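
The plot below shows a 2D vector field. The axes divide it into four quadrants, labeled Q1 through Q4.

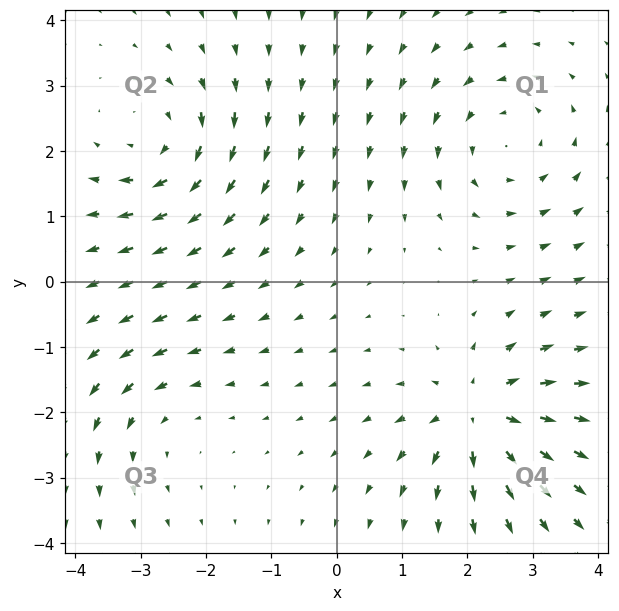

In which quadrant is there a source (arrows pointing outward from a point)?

Q4

The source sits at approximately (2.2, -2.0), which lies in quadrant Q4. The divergence there is about +6, positive as expected for a source.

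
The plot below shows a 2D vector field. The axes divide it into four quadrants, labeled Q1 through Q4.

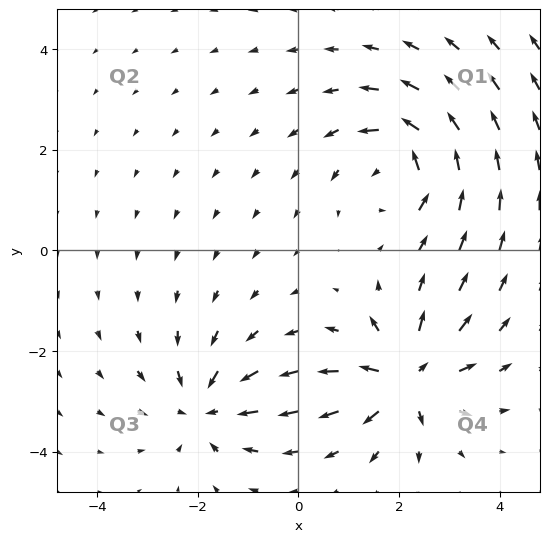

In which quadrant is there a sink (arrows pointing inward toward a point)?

Q3

The sink sits at approximately (-1.8, -3.1), which lies in quadrant Q3. The divergence there is about -4, negative as expected for a sink.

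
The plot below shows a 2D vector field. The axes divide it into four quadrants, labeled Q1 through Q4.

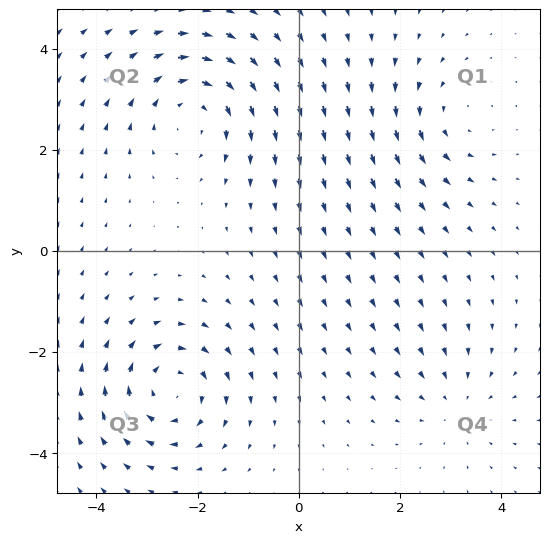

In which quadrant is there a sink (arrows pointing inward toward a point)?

The sink sits at approximately (3.1, -3.0), which lies in quadrant Q4. The divergence there is about -2, negative as expected for a sink.

Q4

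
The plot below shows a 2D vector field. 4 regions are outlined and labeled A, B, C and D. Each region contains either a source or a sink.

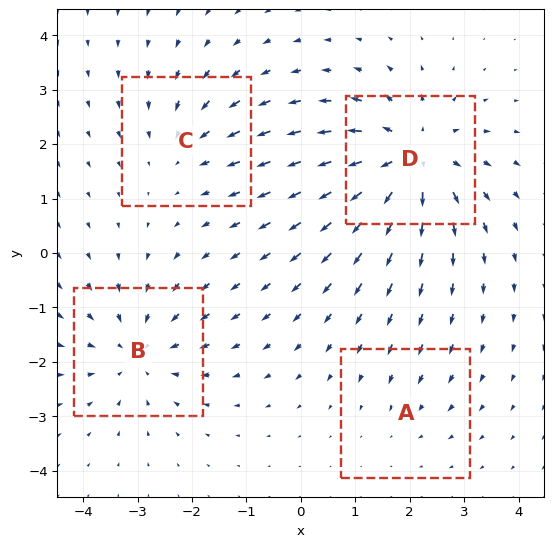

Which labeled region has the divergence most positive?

Divergence at each region's feature centre — A: about -2, B: about -5, C: about -3, D: about +7. Region D is most positive.

D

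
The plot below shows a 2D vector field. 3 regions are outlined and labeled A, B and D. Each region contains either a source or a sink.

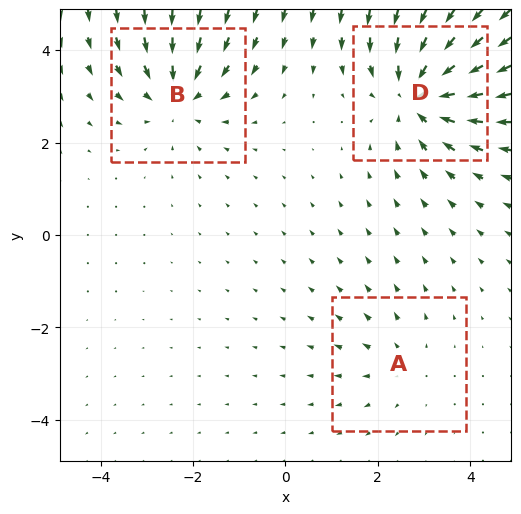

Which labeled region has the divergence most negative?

Divergence at each region's feature centre — A: about +2, B: about -3, D: about -5. Region D is most negative.

D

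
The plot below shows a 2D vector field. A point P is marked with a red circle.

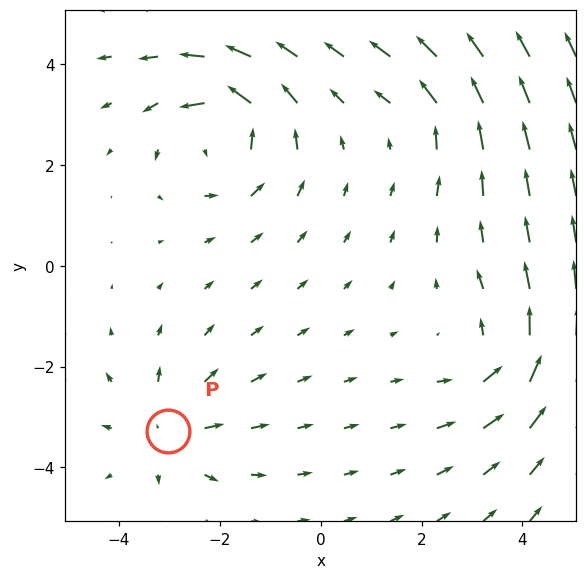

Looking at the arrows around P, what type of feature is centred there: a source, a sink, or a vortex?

At P (-3.0, -3.3) the arrows spread outward. Divergence about +3, curl ≈0 — positive divergence with near-zero curl is a source.

source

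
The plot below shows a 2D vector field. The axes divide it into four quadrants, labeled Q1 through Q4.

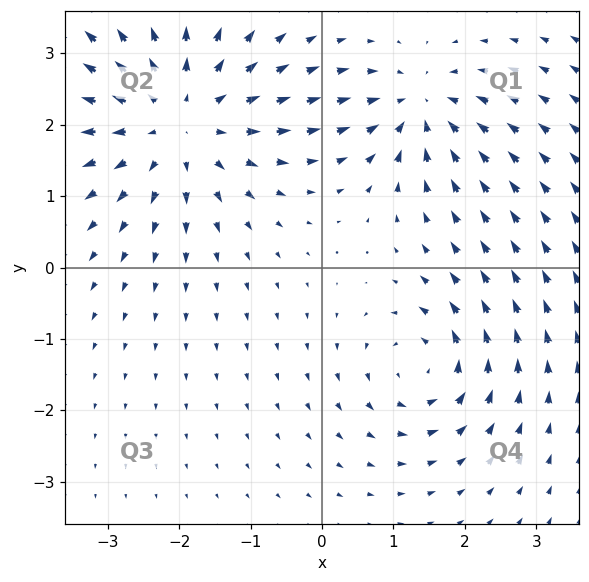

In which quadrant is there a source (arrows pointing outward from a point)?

The source sits at approximately (-2.0, 2.1), which lies in quadrant Q2. The divergence there is about +4, positive as expected for a source.

Q2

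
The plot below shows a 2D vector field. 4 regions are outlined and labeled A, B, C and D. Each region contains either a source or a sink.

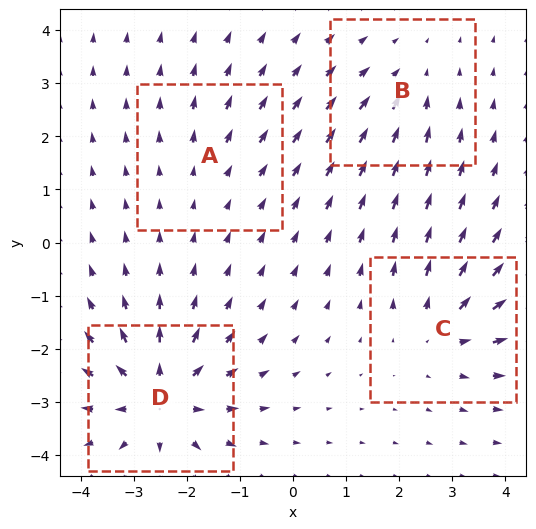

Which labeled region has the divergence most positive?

Divergence at each region's feature centre — A: about +2, B: about -3, C: about +5, D: about +7. Region D is most positive.

D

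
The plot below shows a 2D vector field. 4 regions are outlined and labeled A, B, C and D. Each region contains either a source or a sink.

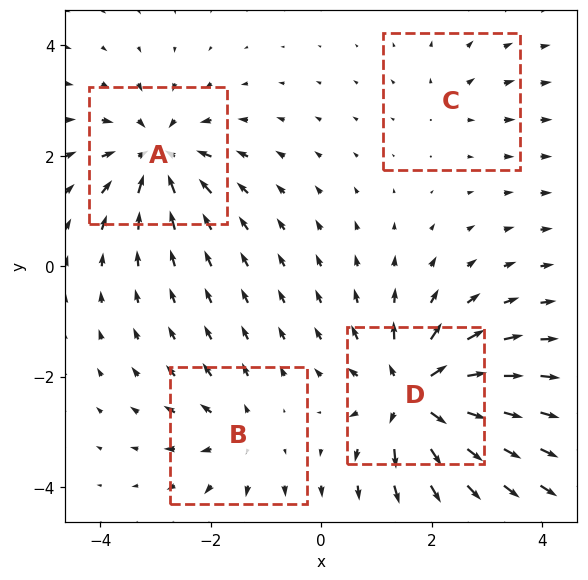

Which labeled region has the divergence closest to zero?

Divergence at each region's feature centre — A: about -7, B: about +4, C: about +3, D: about +8. Region C is closest to zero.

C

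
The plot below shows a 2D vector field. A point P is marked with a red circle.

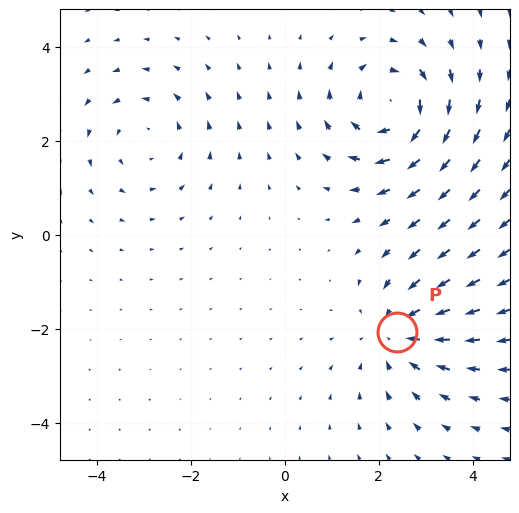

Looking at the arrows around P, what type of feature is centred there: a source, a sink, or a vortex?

sink

At P (2.4, -2.1) the arrows converge inward. Divergence about -3, curl ≈0 — negative divergence with near-zero curl is a sink.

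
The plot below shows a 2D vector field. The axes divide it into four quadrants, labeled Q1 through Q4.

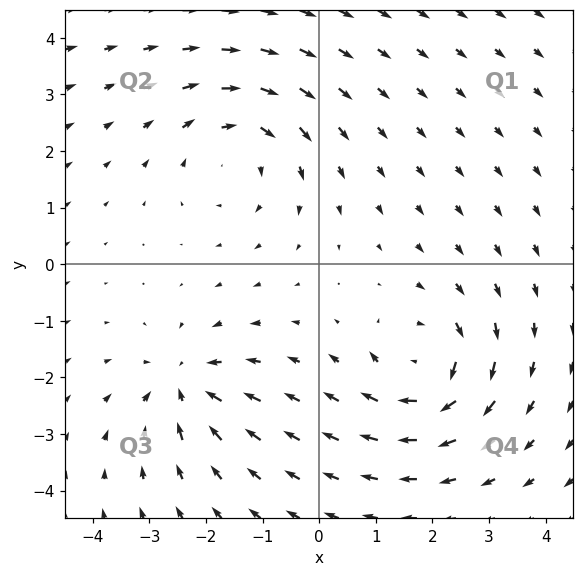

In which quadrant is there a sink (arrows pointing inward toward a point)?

The sink sits at approximately (-2.4, -2.2), which lies in quadrant Q3. The divergence there is about -5, negative as expected for a sink.

Q3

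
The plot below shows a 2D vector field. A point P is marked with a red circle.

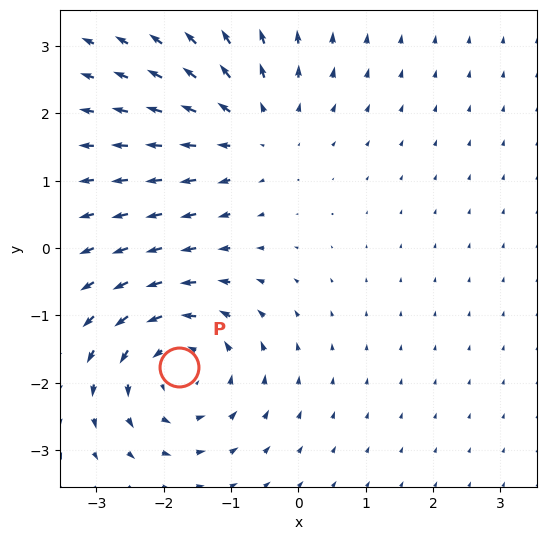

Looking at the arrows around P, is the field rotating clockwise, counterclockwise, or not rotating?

counterclockwise

Near P at (-1.8, -1.8) the arrows circulate counterclockwise. The curl (z-component) there is about +4; positive curl means counterclockwise rotation.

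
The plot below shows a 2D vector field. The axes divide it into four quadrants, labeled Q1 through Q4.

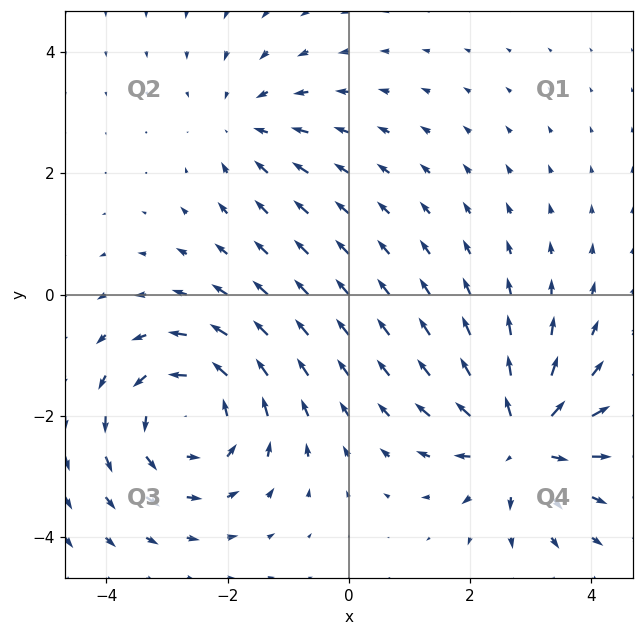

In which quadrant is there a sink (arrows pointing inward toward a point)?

The sink sits at approximately (-1.7, 2.8), which lies in quadrant Q2. The divergence there is about -3, negative as expected for a sink.

Q2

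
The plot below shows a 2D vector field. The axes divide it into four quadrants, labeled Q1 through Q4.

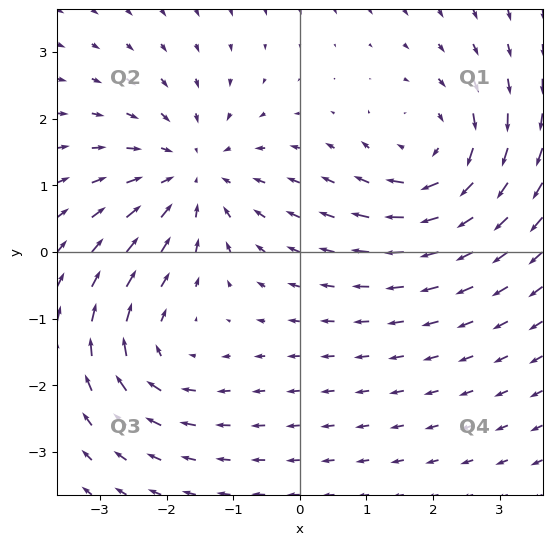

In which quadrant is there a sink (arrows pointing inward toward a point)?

The sink sits at approximately (-1.6, 1.2), which lies in quadrant Q2. The divergence there is about -4, negative as expected for a sink.

Q2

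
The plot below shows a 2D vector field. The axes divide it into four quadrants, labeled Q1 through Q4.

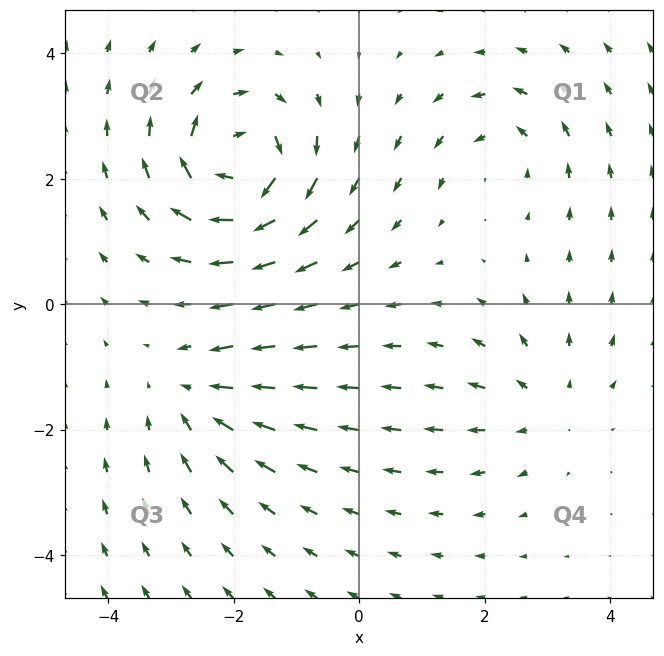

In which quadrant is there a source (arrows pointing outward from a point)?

Q4

The source sits at approximately (3.0, -1.6), which lies in quadrant Q4. The divergence there is about +2, positive as expected for a source.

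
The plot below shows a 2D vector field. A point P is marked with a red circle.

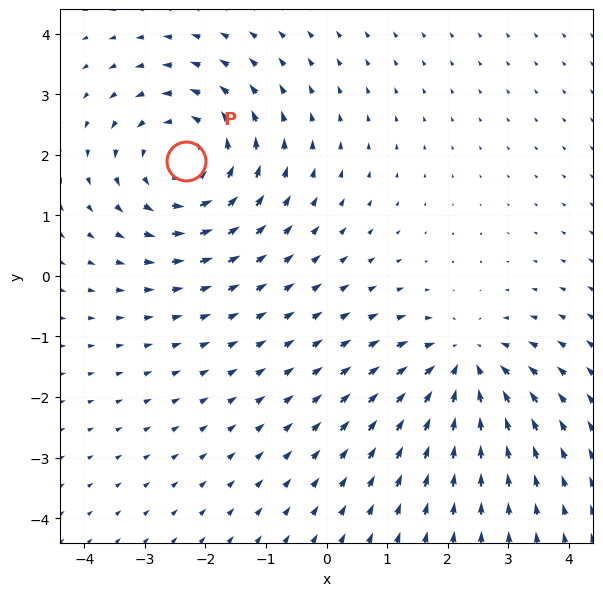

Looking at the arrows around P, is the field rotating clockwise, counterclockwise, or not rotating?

counterclockwise

Near P at (-2.3, 1.9) the arrows circulate counterclockwise. The curl (z-component) there is about +3; positive curl means counterclockwise rotation.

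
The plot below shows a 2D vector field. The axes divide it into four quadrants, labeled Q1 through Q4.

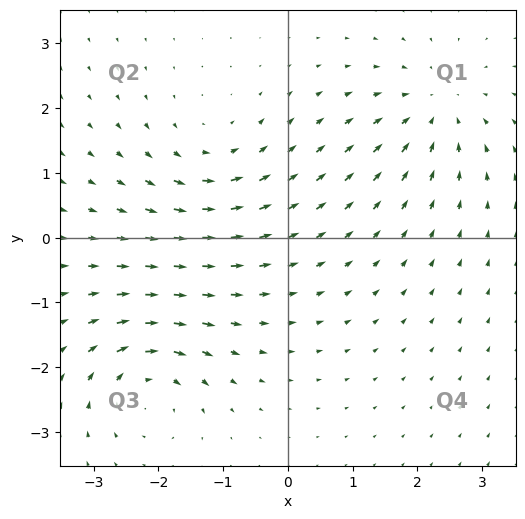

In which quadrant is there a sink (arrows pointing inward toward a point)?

The sink sits at approximately (2.3, 2.0), which lies in quadrant Q1. The divergence there is about -4, negative as expected for a sink.

Q1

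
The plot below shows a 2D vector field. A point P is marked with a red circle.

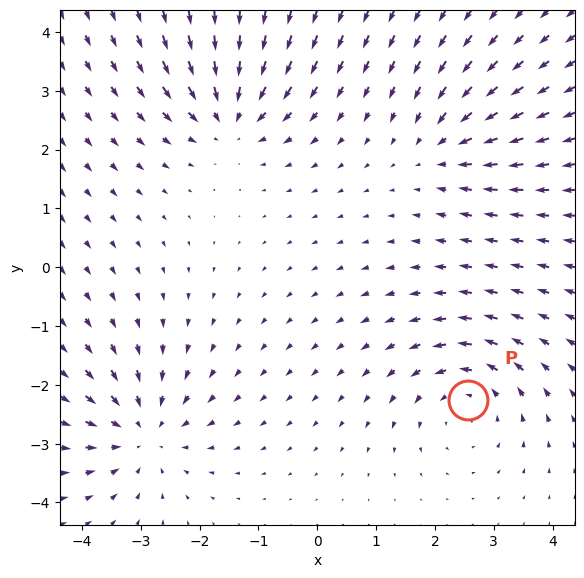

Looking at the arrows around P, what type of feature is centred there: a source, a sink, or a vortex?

vortex

At P (2.6, -2.3) the arrows circulate counterclockwise. Divergence ≈0, curl about +4 — near-zero divergence with nonzero curl is a vortex.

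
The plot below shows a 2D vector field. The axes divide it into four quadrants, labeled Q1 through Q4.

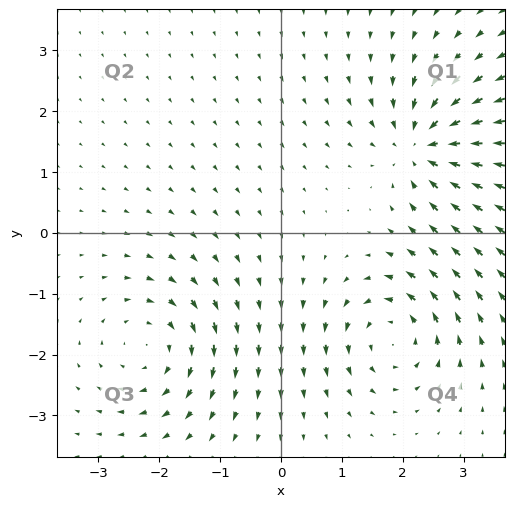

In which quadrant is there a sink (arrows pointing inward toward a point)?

Q1

The sink sits at approximately (2.3, 1.4), which lies in quadrant Q1. The divergence there is about -7, negative as expected for a sink.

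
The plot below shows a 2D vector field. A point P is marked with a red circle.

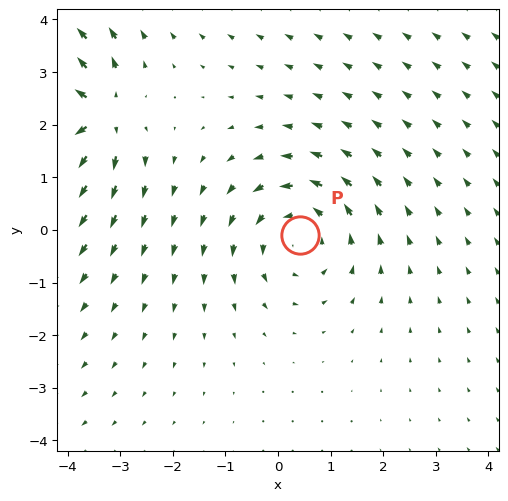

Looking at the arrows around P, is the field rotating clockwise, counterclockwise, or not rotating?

Near P at (0.4, -0.1) the arrows circulate counterclockwise. The curl (z-component) there is about +3; positive curl means counterclockwise rotation.

counterclockwise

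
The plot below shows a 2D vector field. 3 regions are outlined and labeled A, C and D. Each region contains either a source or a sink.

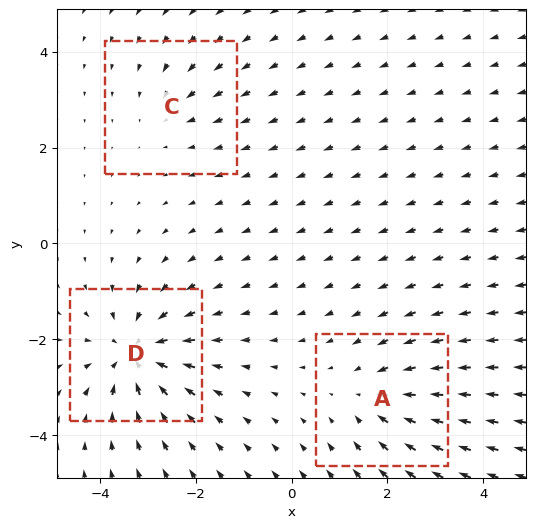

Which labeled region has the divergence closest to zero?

Divergence at each region's feature centre — A: about -3, C: about -2, D: about -5. Region C is closest to zero.

C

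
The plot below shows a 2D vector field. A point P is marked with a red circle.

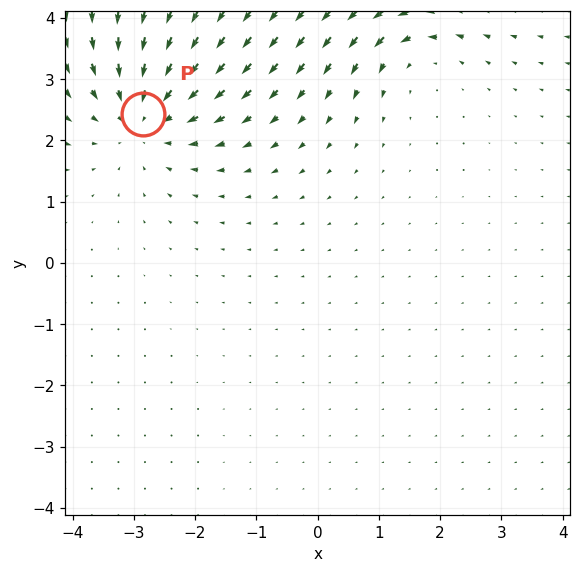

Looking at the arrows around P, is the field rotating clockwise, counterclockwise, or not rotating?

not rotating

Near P at (-2.8, 2.4) the arrows show no circulation. The curl there is ≈0.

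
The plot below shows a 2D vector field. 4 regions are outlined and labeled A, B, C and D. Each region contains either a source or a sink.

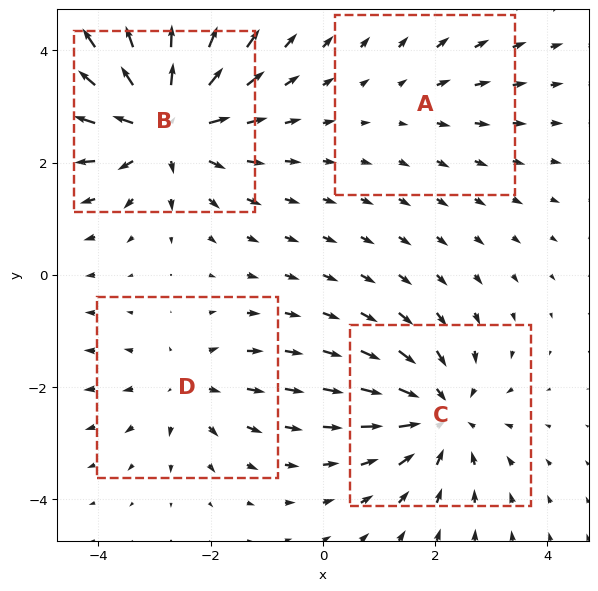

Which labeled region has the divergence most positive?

B

Divergence at each region's feature centre — A: about +2, B: about +7, C: about -5, D: about +3. Region B is most positive.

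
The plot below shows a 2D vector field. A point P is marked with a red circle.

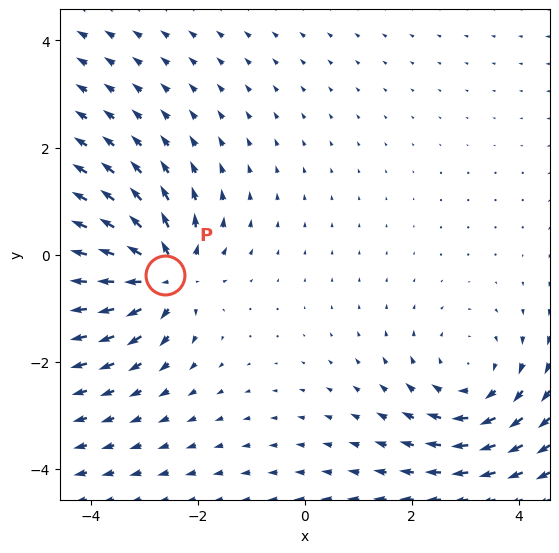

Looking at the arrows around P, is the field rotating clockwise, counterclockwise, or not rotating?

Near P at (-2.6, -0.4) the arrows show no circulation. The curl there is ≈0.

not rotating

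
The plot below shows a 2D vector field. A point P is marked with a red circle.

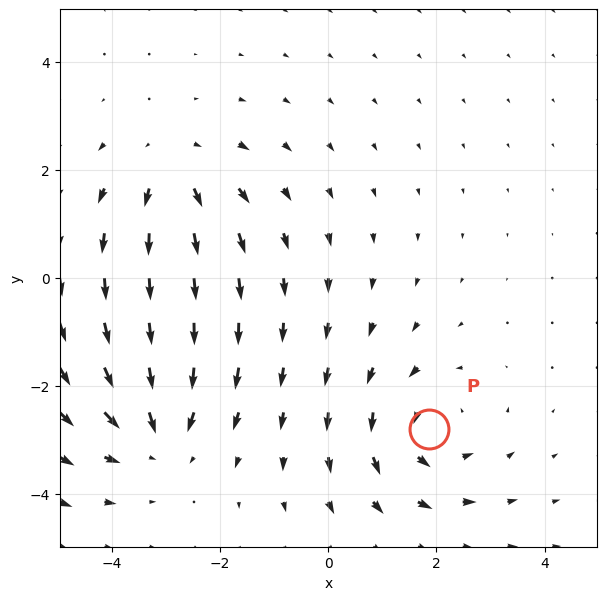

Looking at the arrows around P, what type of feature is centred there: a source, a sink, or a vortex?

vortex

At P (1.9, -2.8) the arrows circulate counterclockwise. Divergence ≈0, curl about +4 — near-zero divergence with nonzero curl is a vortex.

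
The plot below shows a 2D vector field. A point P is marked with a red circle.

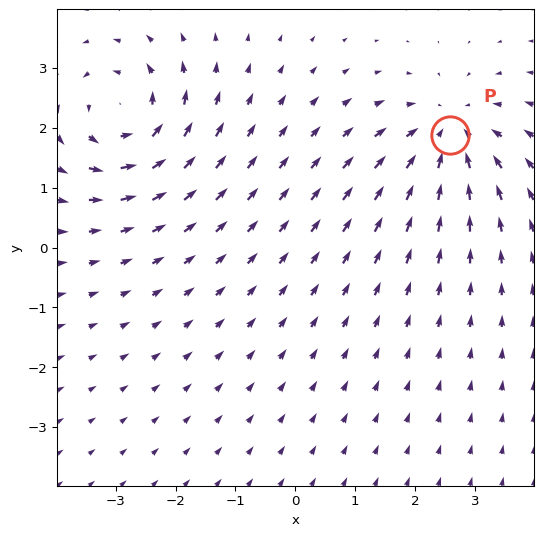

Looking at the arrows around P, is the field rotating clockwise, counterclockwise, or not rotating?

Near P at (2.6, 1.9) the arrows show no circulation. The curl there is ≈0.

not rotating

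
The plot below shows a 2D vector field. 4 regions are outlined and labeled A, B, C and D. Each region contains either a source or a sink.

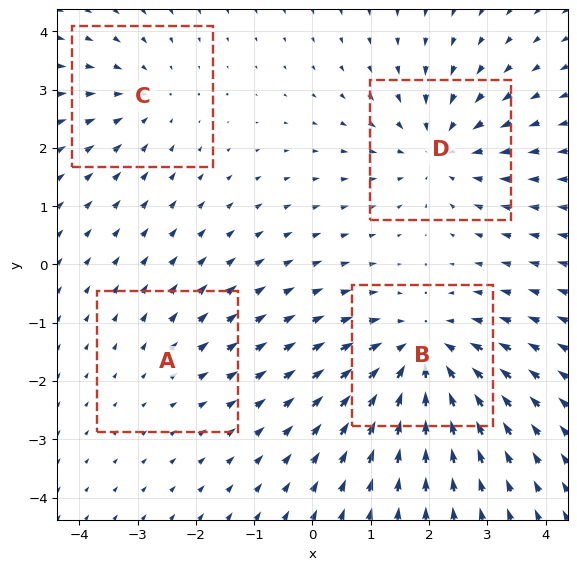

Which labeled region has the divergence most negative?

B

Divergence at each region's feature centre — A: about +2, B: about -6, C: about -3, D: about -4. Region B is most negative.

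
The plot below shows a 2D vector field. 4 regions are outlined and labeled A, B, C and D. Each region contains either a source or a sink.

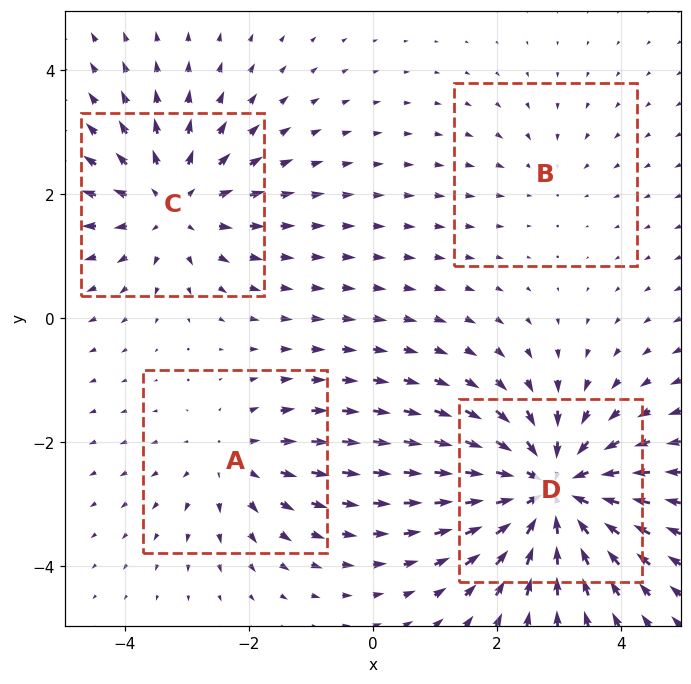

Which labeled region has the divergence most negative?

Divergence at each region's feature centre — A: about +3, B: about -2, C: about +5, D: about -7. Region D is most negative.

D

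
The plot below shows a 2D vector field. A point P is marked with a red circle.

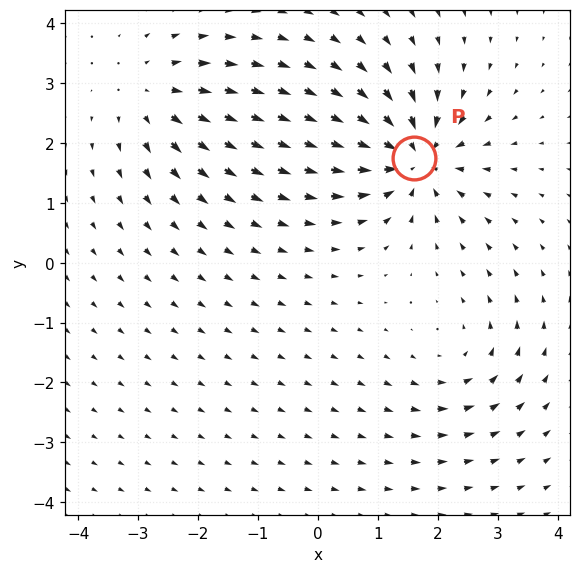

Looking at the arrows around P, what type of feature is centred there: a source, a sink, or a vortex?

sink

At P (1.6, 1.8) the arrows converge inward. Divergence about -7, curl ≈0 — negative divergence with near-zero curl is a sink.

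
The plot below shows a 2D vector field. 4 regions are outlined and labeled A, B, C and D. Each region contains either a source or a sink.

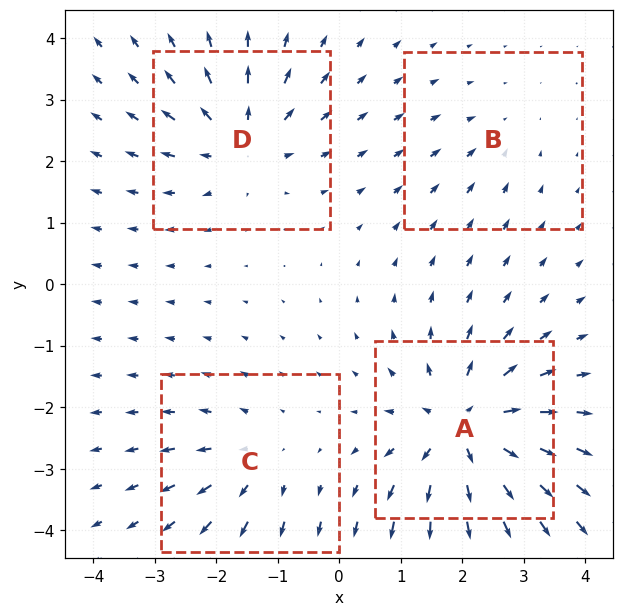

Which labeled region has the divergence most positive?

Divergence at each region's feature centre — A: about +8, B: about -2, C: about +4, D: about +5. Region A is most positive.

A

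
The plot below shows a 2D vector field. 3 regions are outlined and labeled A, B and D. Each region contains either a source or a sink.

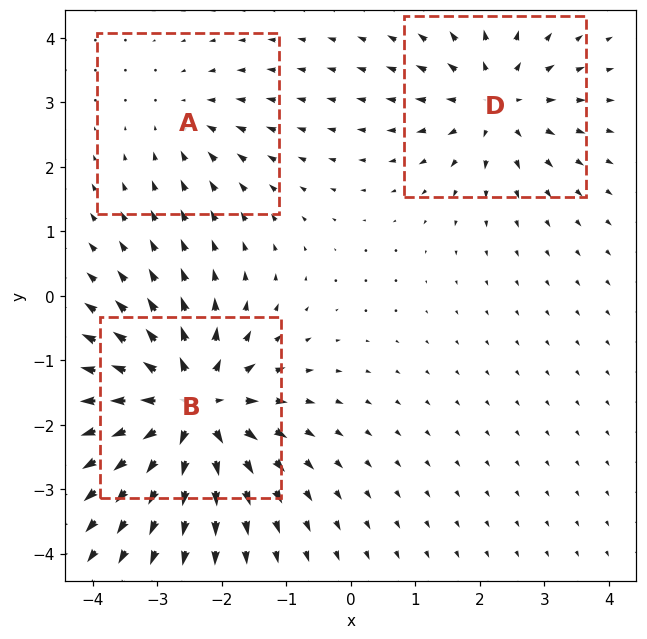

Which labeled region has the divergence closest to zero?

A

Divergence at each region's feature centre — A: about -2, B: about +6, D: about +4. Region A is closest to zero.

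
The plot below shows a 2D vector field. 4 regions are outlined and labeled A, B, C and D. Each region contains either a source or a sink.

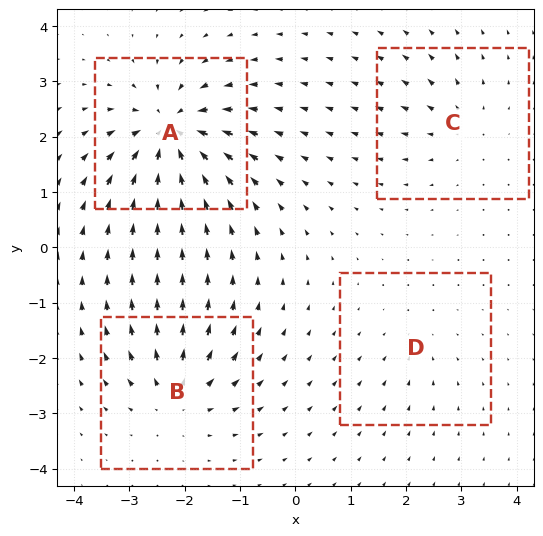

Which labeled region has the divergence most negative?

Divergence at each region's feature centre — A: about -9, B: about +6, C: about +4, D: about -2. Region A is most negative.

A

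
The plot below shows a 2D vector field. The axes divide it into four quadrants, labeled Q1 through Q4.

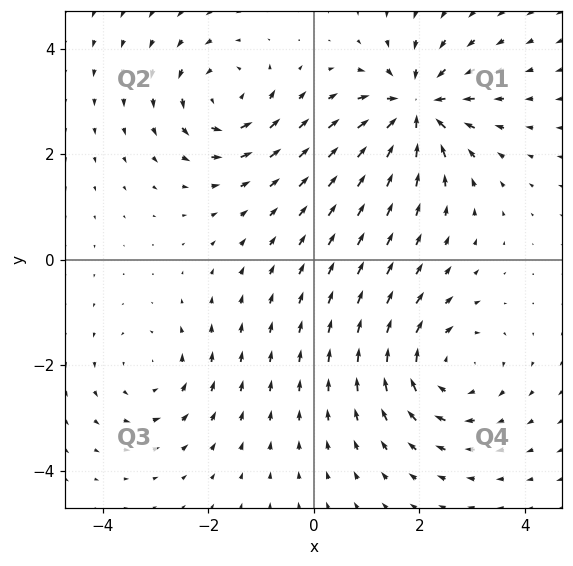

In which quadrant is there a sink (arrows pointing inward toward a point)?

Q1

The sink sits at approximately (1.9, 2.9), which lies in quadrant Q1. The divergence there is about -7, negative as expected for a sink.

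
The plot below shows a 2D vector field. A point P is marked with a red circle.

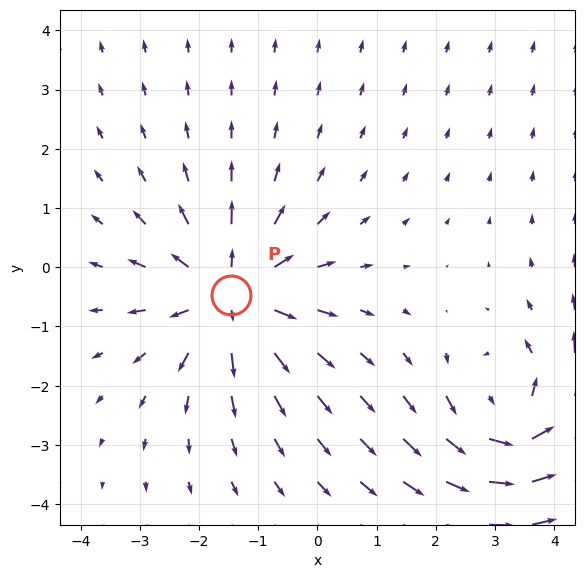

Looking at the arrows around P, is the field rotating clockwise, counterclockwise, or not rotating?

Near P at (-1.5, -0.5) the arrows show no circulation. The curl there is ≈0.

not rotating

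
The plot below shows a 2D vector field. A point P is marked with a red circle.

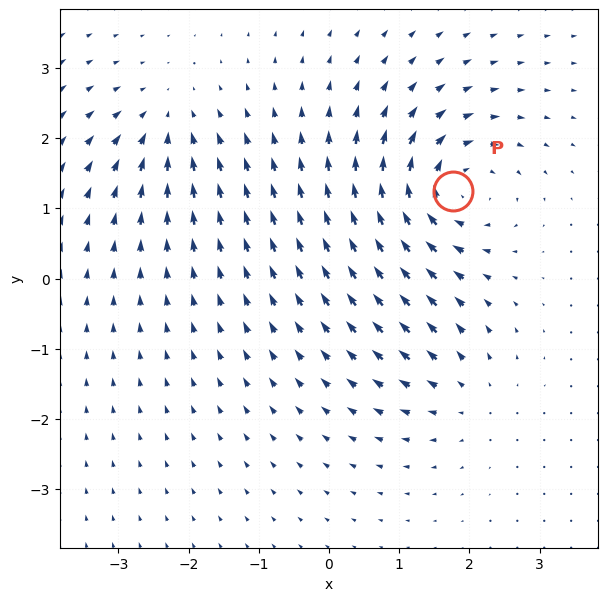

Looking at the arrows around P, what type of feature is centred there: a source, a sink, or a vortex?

At P (1.8, 1.2) the arrows circulate clockwise. Divergence ≈0, curl about -6 — near-zero divergence with nonzero curl is a vortex.

vortex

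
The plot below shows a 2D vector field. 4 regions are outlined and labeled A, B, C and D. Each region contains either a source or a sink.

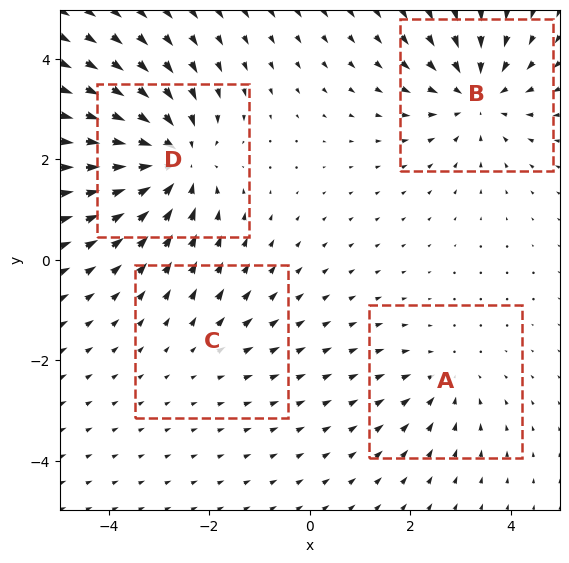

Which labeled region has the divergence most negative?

D

Divergence at each region's feature centre — A: about -3, B: about -5, C: about +2, D: about -6. Region D is most negative.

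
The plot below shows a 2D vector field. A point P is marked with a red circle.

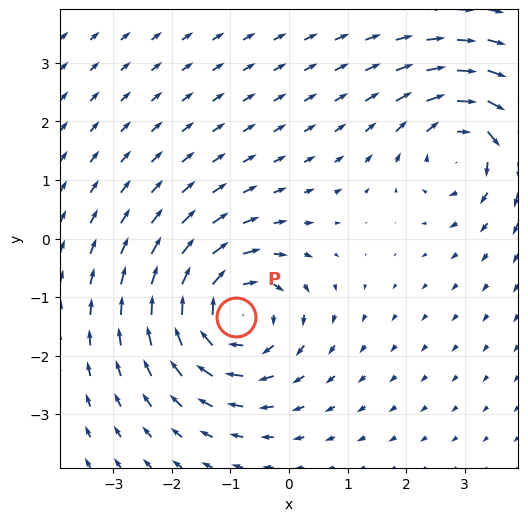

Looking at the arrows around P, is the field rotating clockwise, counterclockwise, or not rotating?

clockwise

Near P at (-0.9, -1.3) the arrows circulate clockwise. The curl (z-component) there is about -5; negative curl means clockwise rotation.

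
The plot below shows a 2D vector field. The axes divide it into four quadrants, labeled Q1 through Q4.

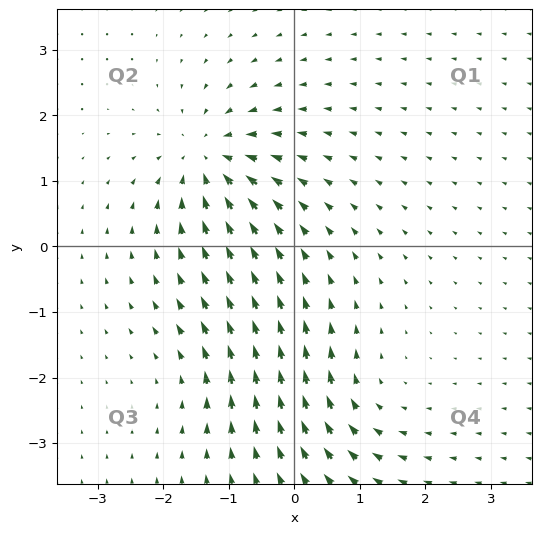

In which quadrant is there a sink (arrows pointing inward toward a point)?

Q2

The sink sits at approximately (-1.3, 1.3), which lies in quadrant Q2. The divergence there is about -6, negative as expected for a sink.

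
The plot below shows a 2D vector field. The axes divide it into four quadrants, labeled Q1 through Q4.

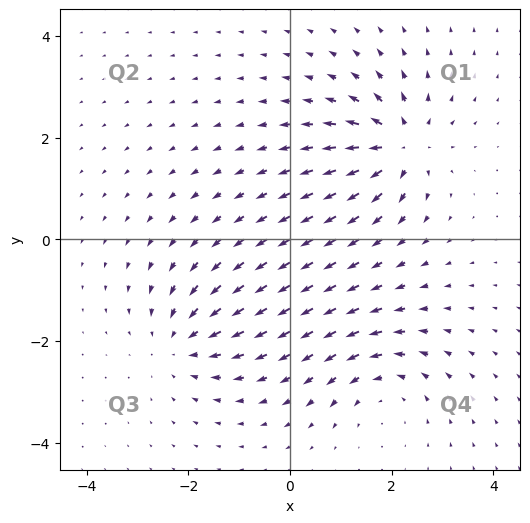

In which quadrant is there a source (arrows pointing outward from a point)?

Q1

The source sits at approximately (2.2, 1.9), which lies in quadrant Q1. The divergence there is about +7, positive as expected for a source.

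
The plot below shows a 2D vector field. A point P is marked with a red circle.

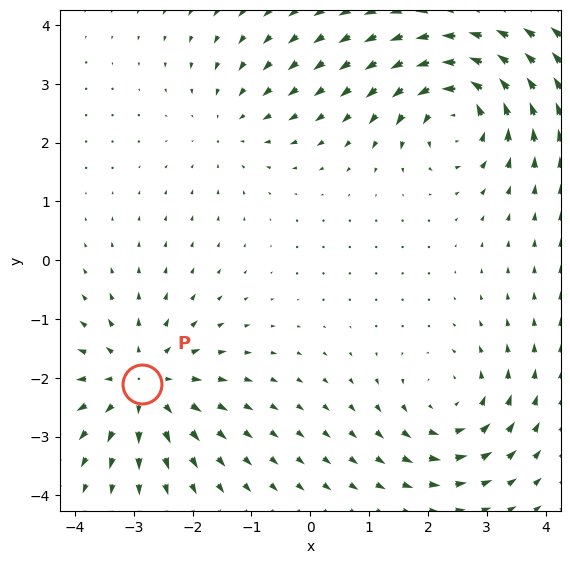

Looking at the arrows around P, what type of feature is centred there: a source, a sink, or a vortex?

source

At P (-2.9, -2.1) the arrows spread outward. Divergence about +4, curl ≈0 — positive divergence with near-zero curl is a source.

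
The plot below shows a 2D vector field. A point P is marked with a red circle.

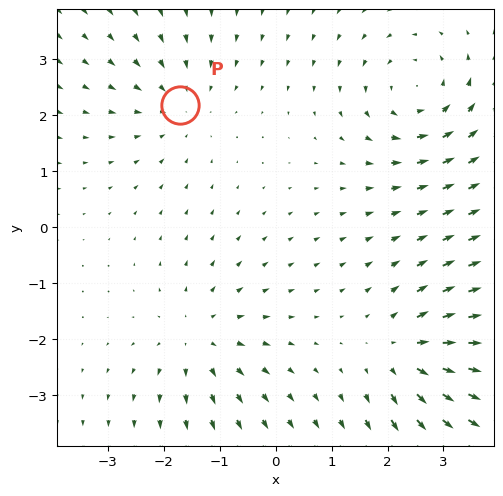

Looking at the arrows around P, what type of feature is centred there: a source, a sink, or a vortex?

At P (-1.7, 2.2) the arrows converge inward. Divergence about -3, curl ≈0 — negative divergence with near-zero curl is a sink.

sink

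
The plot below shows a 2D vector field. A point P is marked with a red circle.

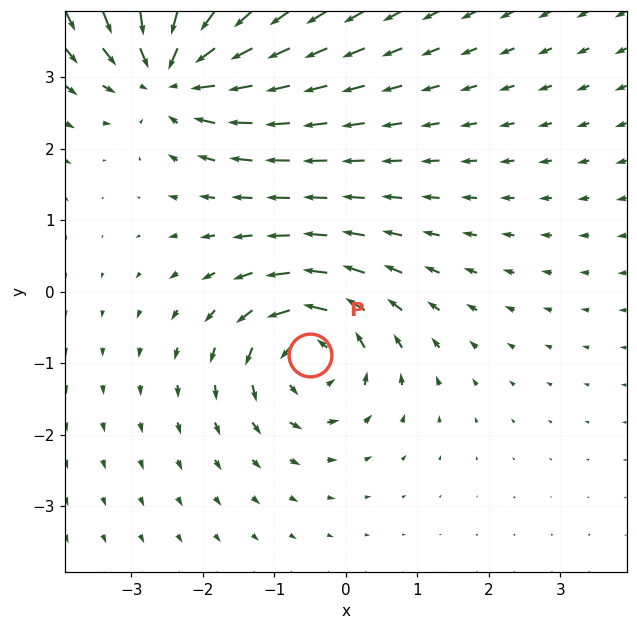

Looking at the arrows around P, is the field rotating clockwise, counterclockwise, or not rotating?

Near P at (-0.5, -0.9) the arrows circulate counterclockwise. The curl (z-component) there is about +5; positive curl means counterclockwise rotation.

counterclockwise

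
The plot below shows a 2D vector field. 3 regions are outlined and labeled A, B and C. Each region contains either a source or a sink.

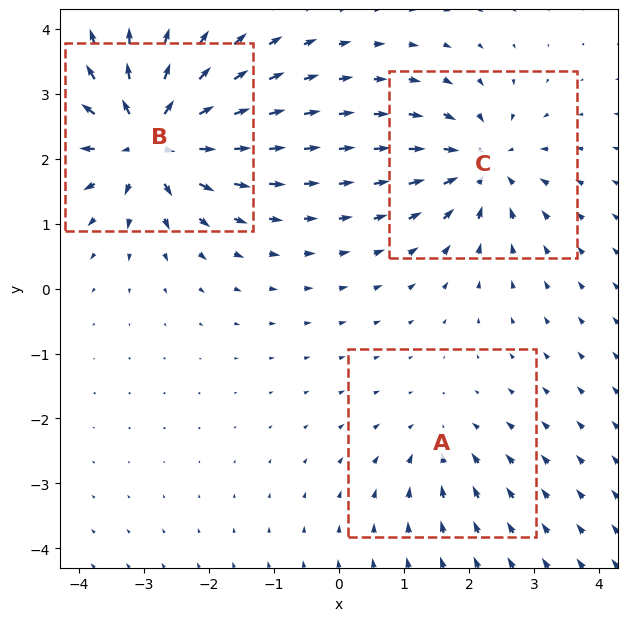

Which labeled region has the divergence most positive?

Divergence at each region's feature centre — A: about -2, B: about +6, C: about -4. Region B is most positive.

B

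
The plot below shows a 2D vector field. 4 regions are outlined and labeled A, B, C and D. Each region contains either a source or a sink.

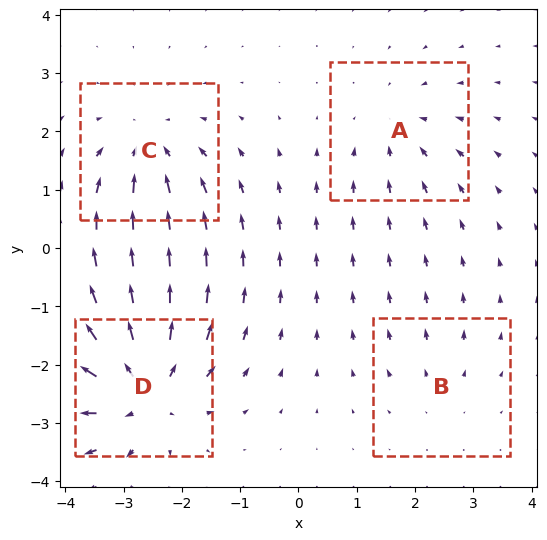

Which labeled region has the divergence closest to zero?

Divergence at each region's feature centre — A: about -3, B: about +2, C: about -5, D: about +7. Region B is closest to zero.

B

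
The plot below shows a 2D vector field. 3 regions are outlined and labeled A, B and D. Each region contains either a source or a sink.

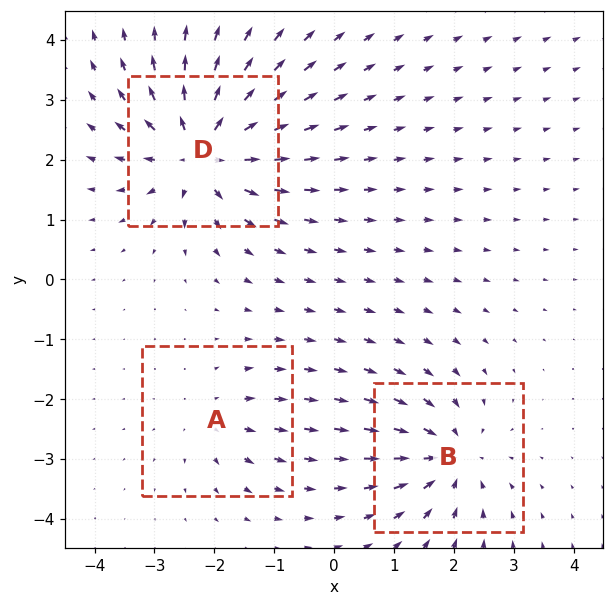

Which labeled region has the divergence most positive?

Divergence at each region's feature centre — A: about +2, B: about -4, D: about +6. Region D is most positive.

D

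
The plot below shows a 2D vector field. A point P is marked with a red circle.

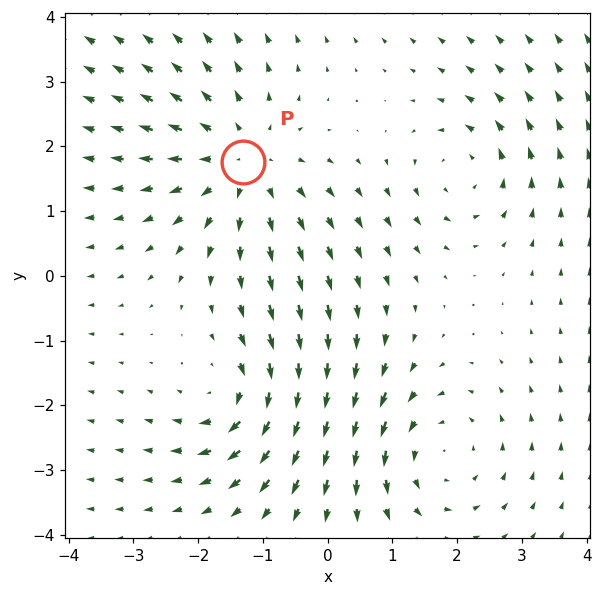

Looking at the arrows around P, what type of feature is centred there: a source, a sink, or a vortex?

At P (-1.3, 1.8) the arrows spread outward. Divergence about +4, curl ≈0 — positive divergence with near-zero curl is a source.

source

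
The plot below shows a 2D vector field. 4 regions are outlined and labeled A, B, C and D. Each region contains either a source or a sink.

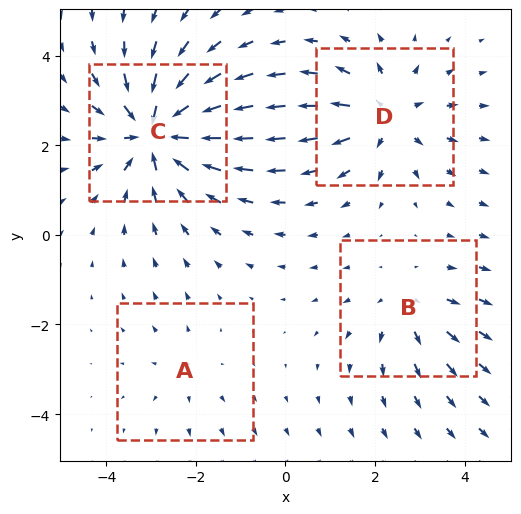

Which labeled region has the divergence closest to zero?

A

Divergence at each region's feature centre — A: about +2, B: about +3, C: about -6, D: about +4. Region A is closest to zero.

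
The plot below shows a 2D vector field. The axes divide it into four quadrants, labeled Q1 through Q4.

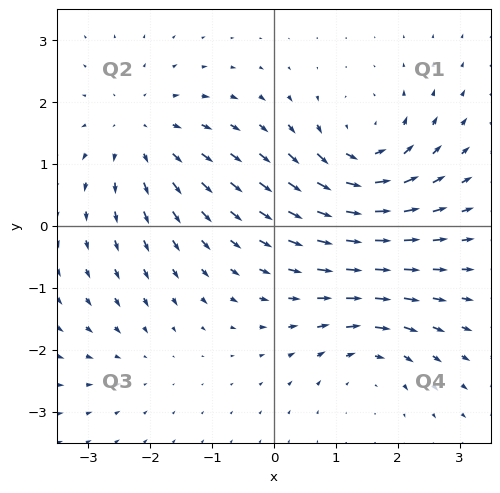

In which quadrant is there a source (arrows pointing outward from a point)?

Q2

The source sits at approximately (-2.2, 1.5), which lies in quadrant Q2. The divergence there is about +4, positive as expected for a source.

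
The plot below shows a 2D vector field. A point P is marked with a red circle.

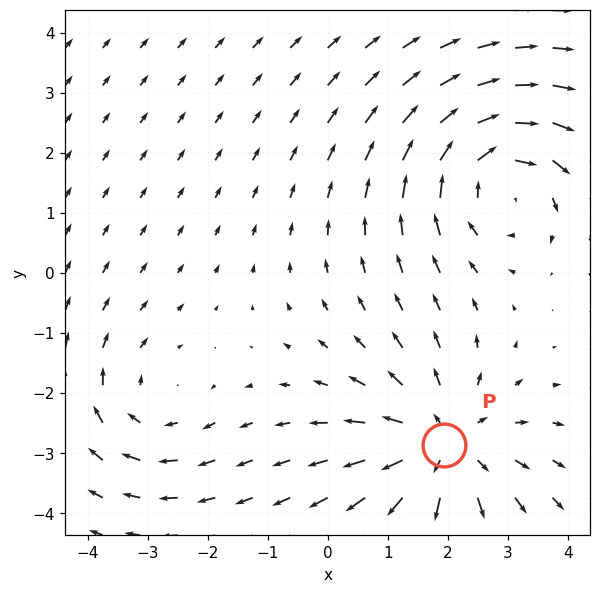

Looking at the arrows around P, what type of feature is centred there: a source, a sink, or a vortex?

source

At P (1.9, -2.9) the arrows spread outward. Divergence about +4, curl ≈0 — positive divergence with near-zero curl is a source.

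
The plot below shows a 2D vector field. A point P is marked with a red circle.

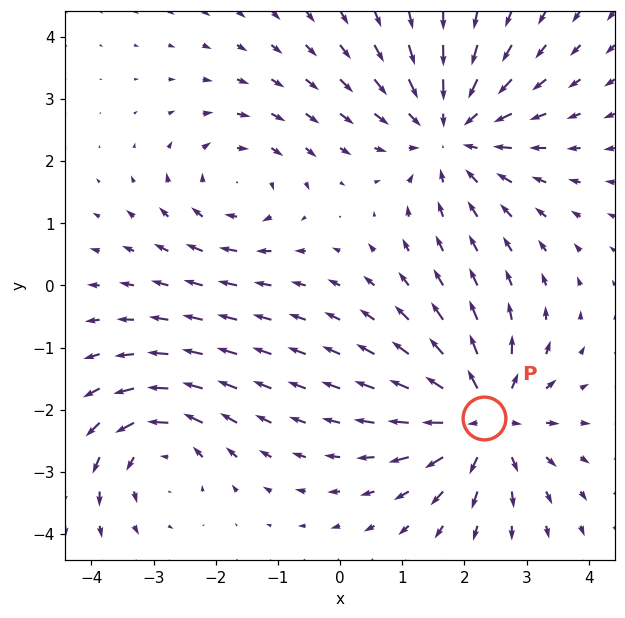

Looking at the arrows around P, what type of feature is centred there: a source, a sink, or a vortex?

source

At P (2.3, -2.1) the arrows spread outward. Divergence about +6, curl ≈0 — positive divergence with near-zero curl is a source.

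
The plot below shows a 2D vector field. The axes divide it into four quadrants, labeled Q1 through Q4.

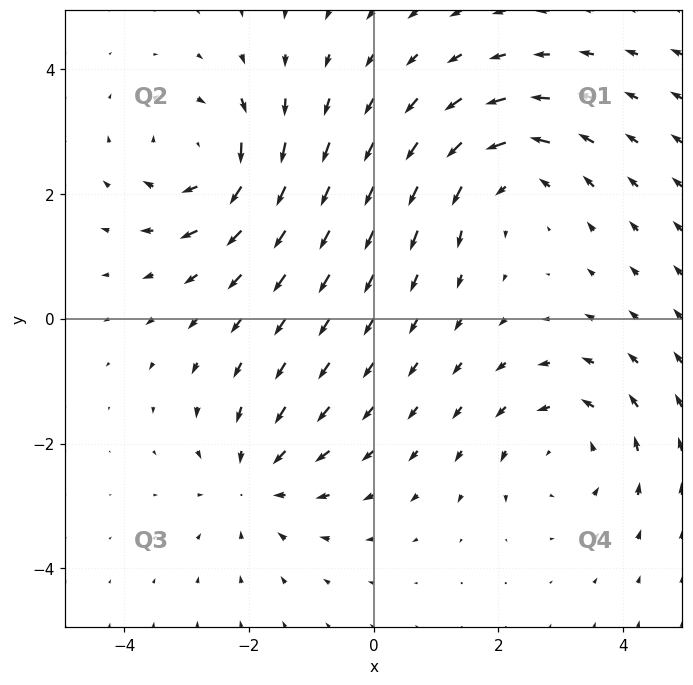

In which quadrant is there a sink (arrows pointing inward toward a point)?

The sink sits at approximately (-1.9, -2.6), which lies in quadrant Q3. The divergence there is about -3, negative as expected for a sink.

Q3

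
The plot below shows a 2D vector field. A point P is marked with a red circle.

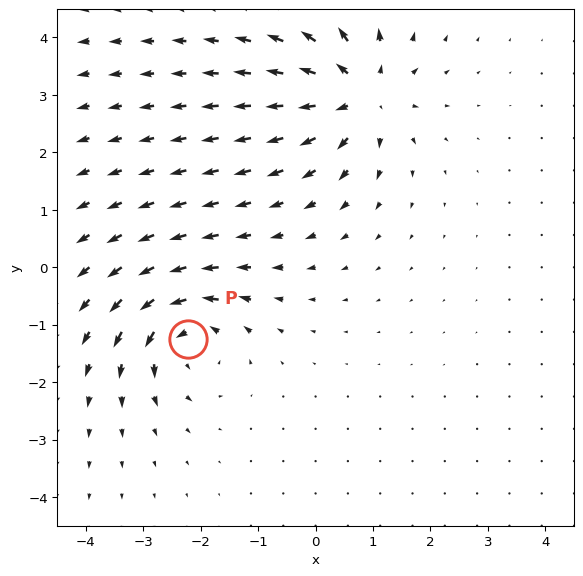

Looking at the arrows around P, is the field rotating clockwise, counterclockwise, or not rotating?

Near P at (-2.2, -1.2) the arrows circulate counterclockwise. The curl (z-component) there is about +5; positive curl means counterclockwise rotation.

counterclockwise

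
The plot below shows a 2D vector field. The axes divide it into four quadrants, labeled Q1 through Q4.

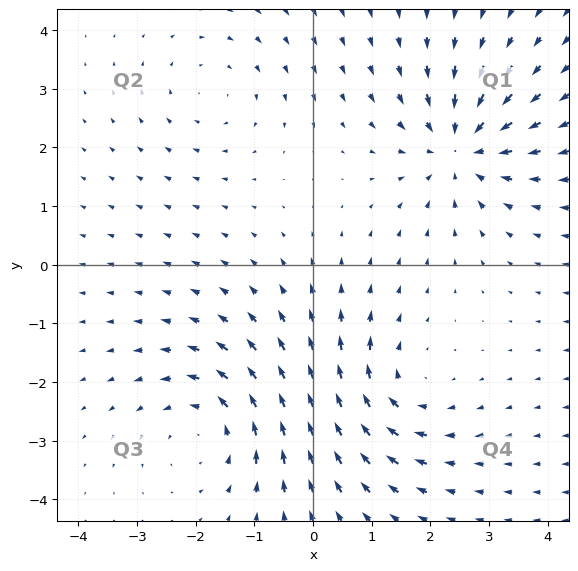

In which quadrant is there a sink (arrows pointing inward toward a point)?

The sink sits at approximately (2.5, 2.0), which lies in quadrant Q1. The divergence there is about -5, negative as expected for a sink.

Q1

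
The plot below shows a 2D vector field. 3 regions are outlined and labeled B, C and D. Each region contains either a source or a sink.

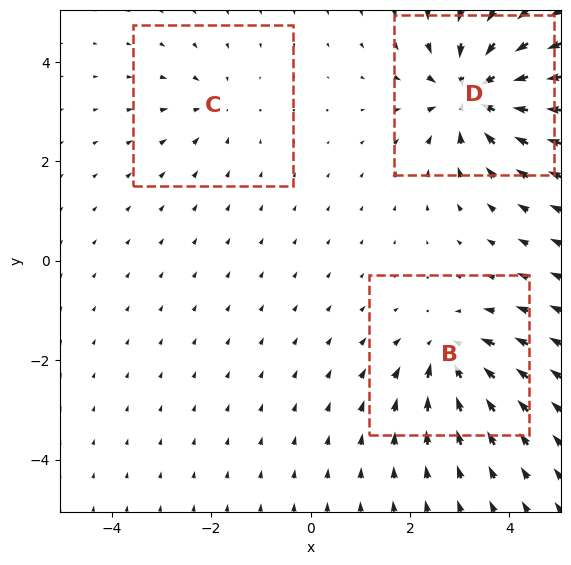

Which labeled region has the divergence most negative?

Divergence at each region's feature centre — B: about -4, C: about -2, D: about -6. Region D is most negative.

D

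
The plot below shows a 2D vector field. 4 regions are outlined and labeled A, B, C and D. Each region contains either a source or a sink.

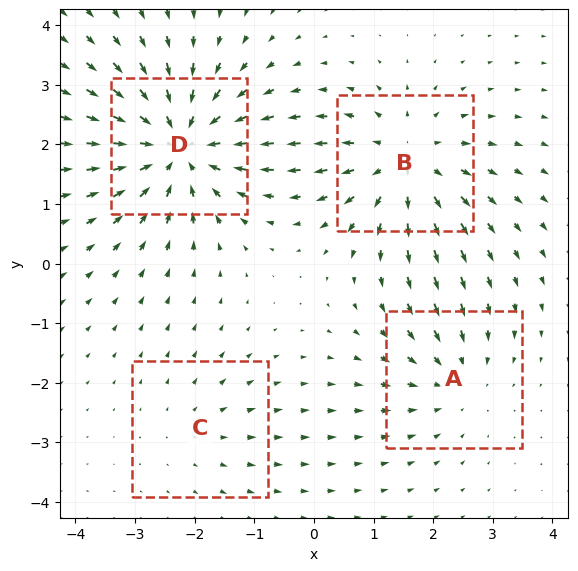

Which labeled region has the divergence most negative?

Divergence at each region's feature centre — A: about -3, B: about +5, C: about +2, D: about -6. Region D is most negative.

D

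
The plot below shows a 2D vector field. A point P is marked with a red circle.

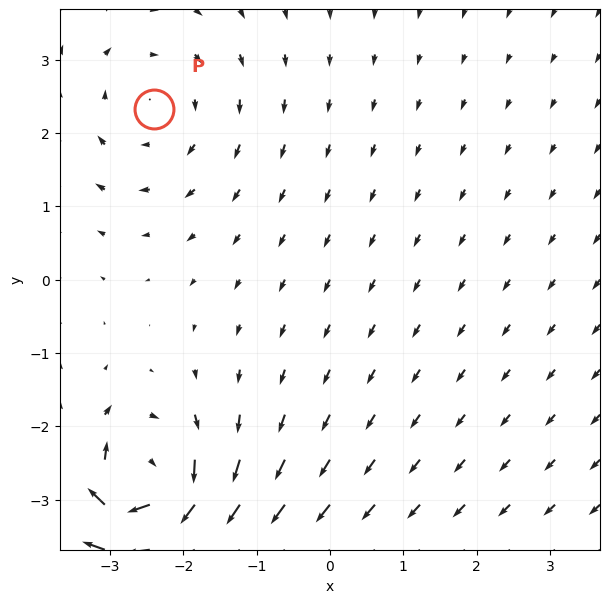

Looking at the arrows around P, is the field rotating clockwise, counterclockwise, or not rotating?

clockwise

Near P at (-2.4, 2.3) the arrows circulate clockwise. The curl (z-component) there is about -2; negative curl means clockwise rotation.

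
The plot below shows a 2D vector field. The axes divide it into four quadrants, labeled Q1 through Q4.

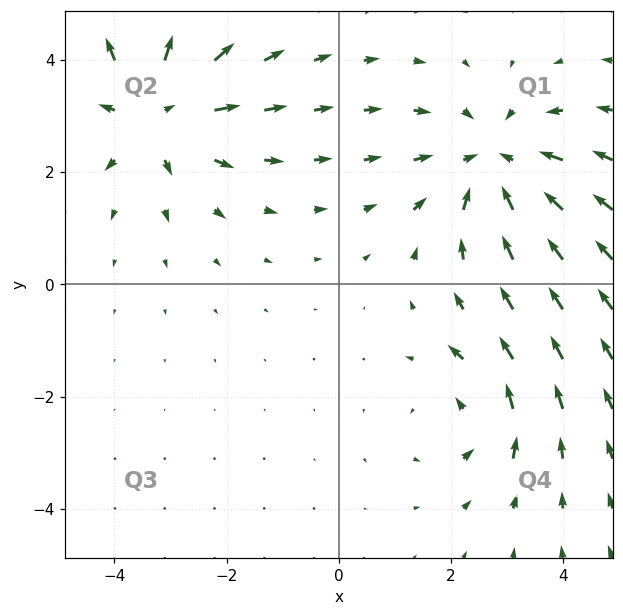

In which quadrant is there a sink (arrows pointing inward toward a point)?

The sink sits at approximately (2.8, 2.2), which lies in quadrant Q1. The divergence there is about -4, negative as expected for a sink.

Q1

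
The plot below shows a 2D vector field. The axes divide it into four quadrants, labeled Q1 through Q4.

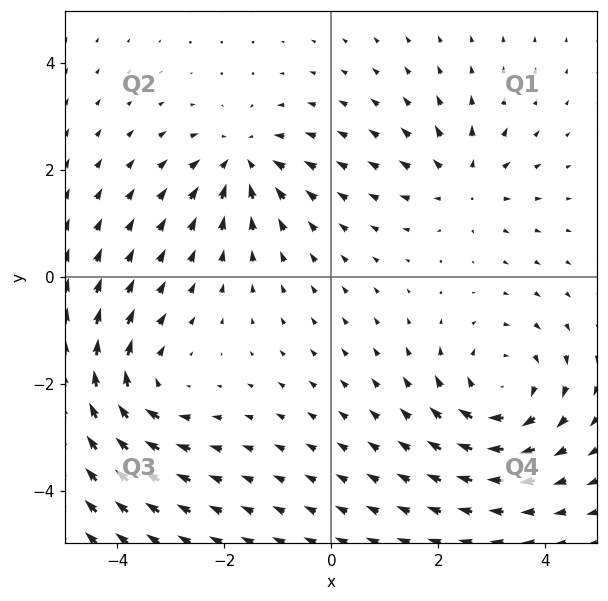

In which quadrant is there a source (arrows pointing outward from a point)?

Q1

The source sits at approximately (2.5, 1.8), which lies in quadrant Q1. The divergence there is about +4, positive as expected for a source.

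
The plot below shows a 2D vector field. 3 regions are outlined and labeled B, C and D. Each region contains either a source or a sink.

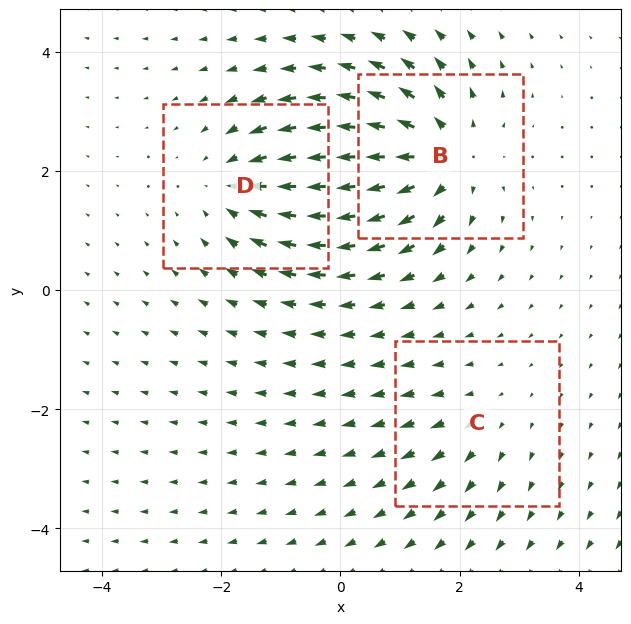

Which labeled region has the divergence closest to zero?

C

Divergence at each region's feature centre — B: about +5, C: about +2, D: about -3. Region C is closest to zero.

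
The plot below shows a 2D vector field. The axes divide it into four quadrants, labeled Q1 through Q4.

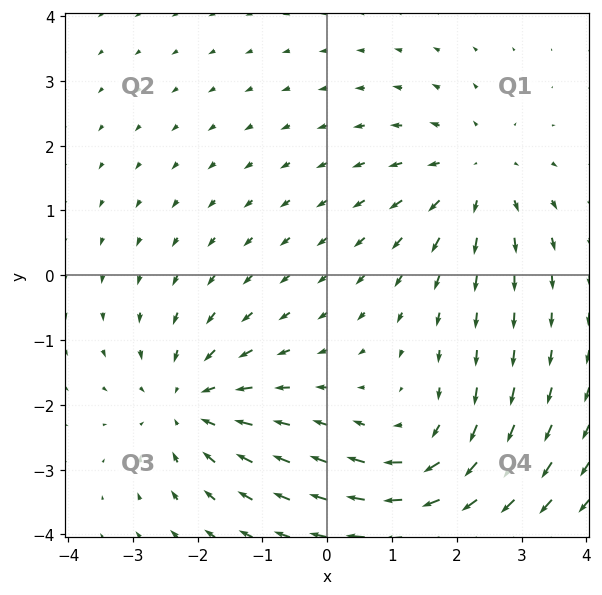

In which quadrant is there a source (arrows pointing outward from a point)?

The source sits at approximately (2.3, 1.5), which lies in quadrant Q1. The divergence there is about +4, positive as expected for a source.

Q1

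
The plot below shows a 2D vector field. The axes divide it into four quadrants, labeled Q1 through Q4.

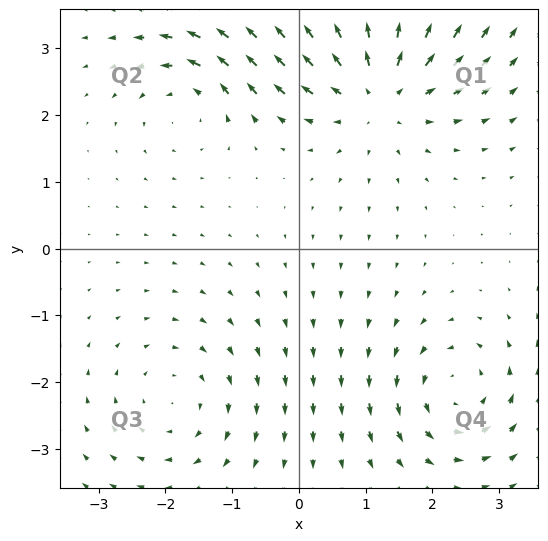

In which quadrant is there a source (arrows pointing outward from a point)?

Q1

The source sits at approximately (1.2, 2.4), which lies in quadrant Q1. The divergence there is about +4, positive as expected for a source.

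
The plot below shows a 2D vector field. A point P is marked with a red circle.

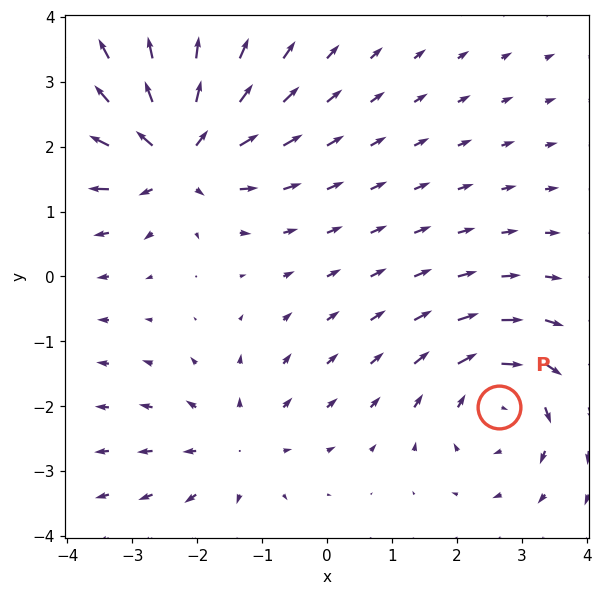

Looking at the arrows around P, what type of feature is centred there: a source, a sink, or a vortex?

vortex

At P (2.6, -2.0) the arrows circulate clockwise. Divergence ≈0, curl about -4 — near-zero divergence with nonzero curl is a vortex.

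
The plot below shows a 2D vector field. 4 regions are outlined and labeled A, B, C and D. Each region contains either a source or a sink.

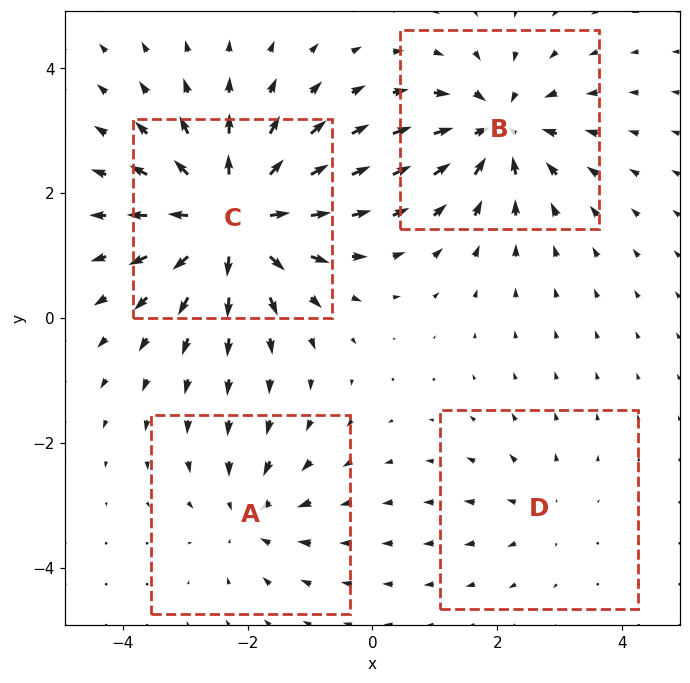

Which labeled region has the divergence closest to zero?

Divergence at each region's feature centre — A: about -4, B: about -6, C: about +8, D: about +2. Region D is closest to zero.

D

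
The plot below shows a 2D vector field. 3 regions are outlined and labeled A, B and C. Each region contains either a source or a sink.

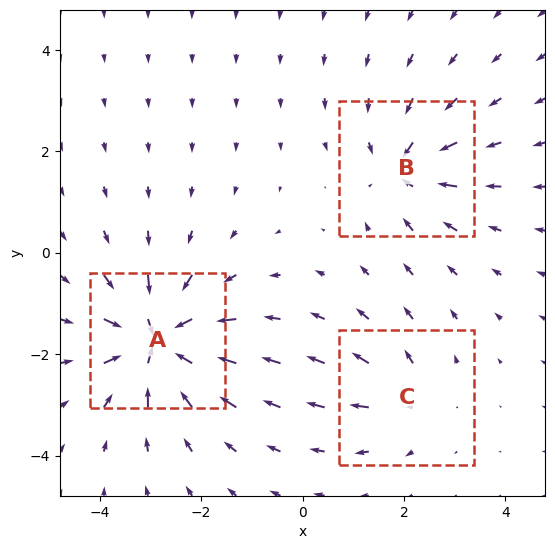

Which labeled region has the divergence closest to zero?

C

Divergence at each region's feature centre — A: about -6, B: about -4, C: about +3. Region C is closest to zero.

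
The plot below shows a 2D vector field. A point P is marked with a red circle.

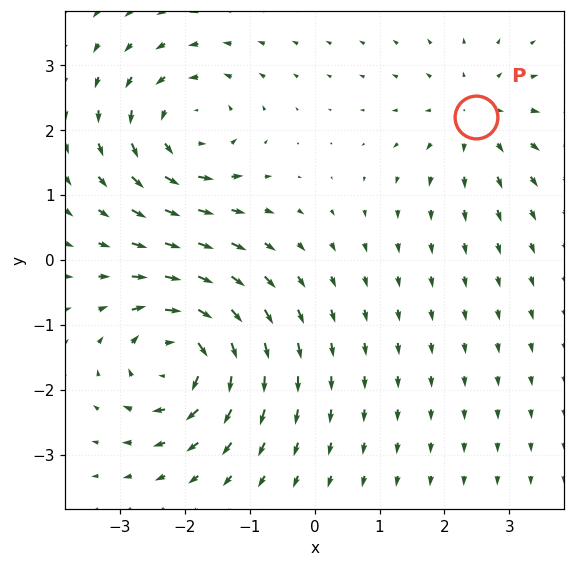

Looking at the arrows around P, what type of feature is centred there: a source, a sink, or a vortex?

source

At P (2.5, 2.2) the arrows spread outward. Divergence about +3, curl ≈0 — positive divergence with near-zero curl is a source.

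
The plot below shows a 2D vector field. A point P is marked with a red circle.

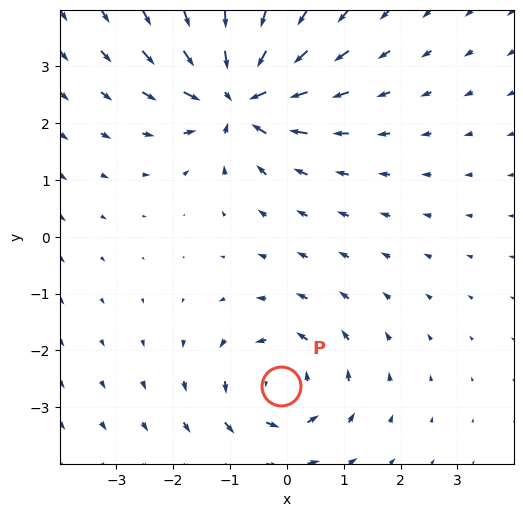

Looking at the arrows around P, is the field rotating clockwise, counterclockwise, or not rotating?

counterclockwise

Near P at (-0.1, -2.6) the arrows circulate counterclockwise. The curl (z-component) there is about +4; positive curl means counterclockwise rotation.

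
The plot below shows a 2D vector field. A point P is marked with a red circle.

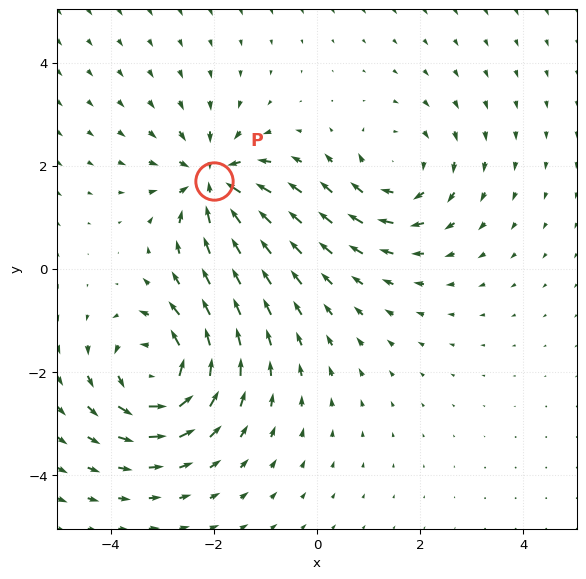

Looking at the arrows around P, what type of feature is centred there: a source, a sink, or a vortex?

At P (-2.0, 1.7) the arrows converge inward. Divergence about -6, curl ≈0 — negative divergence with near-zero curl is a sink.

sink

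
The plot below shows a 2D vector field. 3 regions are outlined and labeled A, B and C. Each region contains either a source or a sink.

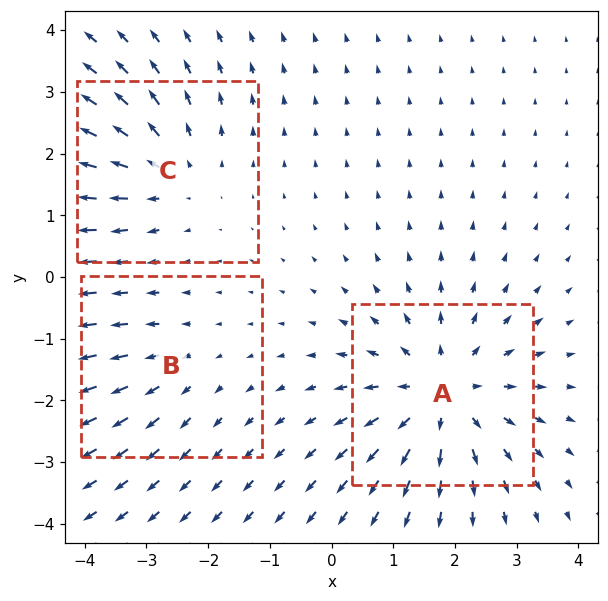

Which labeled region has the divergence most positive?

A

Divergence at each region's feature centre — A: about +4, B: about +2, C: about +3. Region A is most positive.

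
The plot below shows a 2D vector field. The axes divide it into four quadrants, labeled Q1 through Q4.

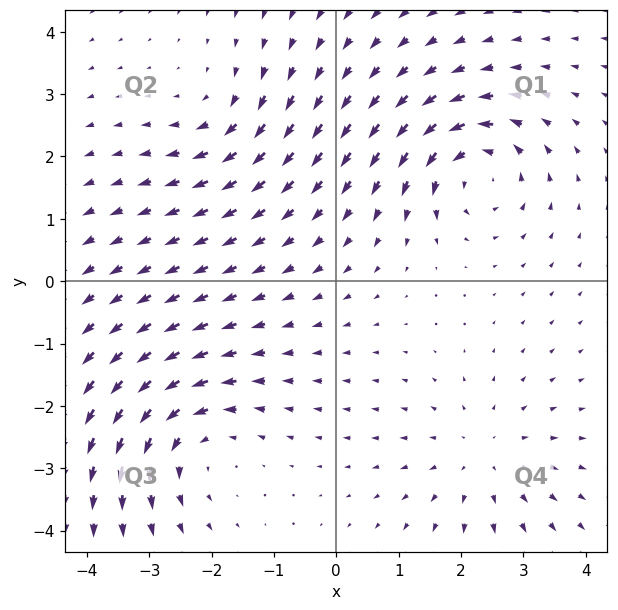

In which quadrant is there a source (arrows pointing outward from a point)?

The source sits at approximately (2.4, -2.8), which lies in quadrant Q4. The divergence there is about +3, positive as expected for a source.

Q4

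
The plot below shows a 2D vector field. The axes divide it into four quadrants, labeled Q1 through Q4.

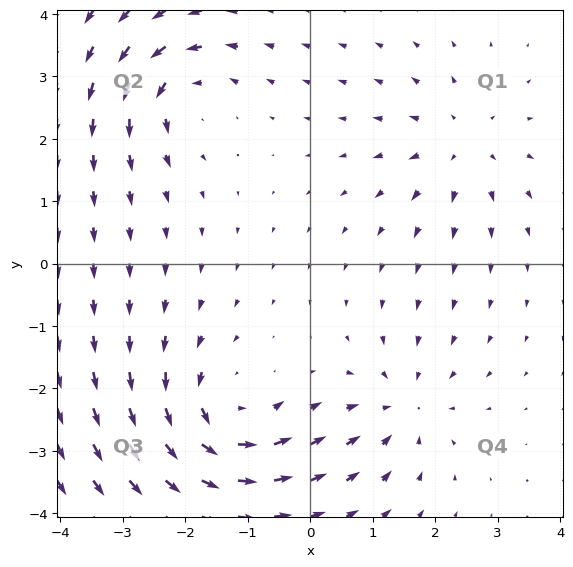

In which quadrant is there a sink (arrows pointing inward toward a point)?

The sink sits at approximately (1.5, -2.3), which lies in quadrant Q4. The divergence there is about -4, negative as expected for a sink.

Q4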